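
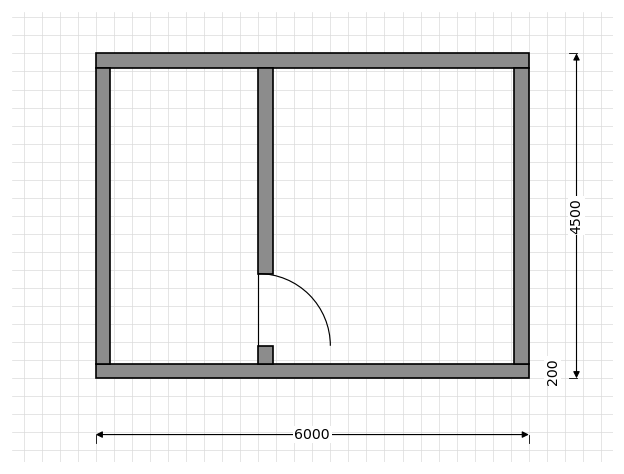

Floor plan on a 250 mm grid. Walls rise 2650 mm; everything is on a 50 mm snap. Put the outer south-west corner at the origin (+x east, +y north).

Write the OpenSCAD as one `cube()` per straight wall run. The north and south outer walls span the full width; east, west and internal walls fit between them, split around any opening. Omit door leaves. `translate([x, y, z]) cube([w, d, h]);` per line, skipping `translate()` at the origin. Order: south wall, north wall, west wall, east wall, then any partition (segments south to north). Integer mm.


cube([6000, 200, 2650]);
translate([0, 4300, 0]) cube([6000, 200, 2650]);
translate([0, 200, 0]) cube([200, 4100, 2650]);
translate([5800, 200, 0]) cube([200, 4100, 2650]);
translate([2250, 200, 0]) cube([200, 250, 2650]);
translate([2250, 1450, 0]) cube([200, 2850, 2650]);


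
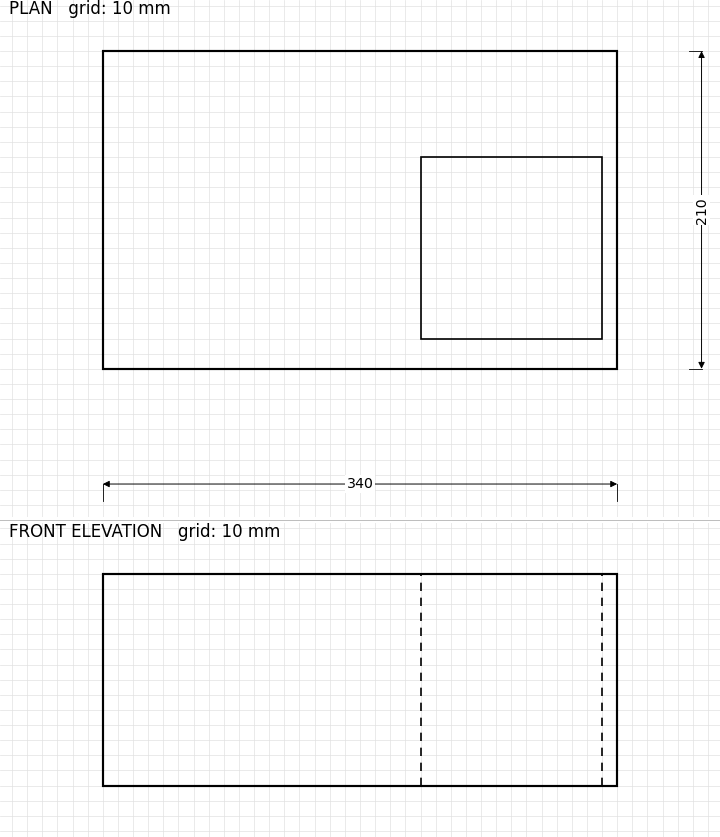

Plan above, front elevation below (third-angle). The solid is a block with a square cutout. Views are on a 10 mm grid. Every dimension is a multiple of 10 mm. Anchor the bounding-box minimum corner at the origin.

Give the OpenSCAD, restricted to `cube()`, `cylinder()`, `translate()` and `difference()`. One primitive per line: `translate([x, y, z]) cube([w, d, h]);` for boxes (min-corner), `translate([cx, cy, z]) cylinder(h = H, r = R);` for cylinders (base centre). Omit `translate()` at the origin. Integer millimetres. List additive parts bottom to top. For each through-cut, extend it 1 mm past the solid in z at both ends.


difference() {
  cube([340, 210, 140]);
  translate([210, 20, -1]) cube([120, 120, 142]);
}


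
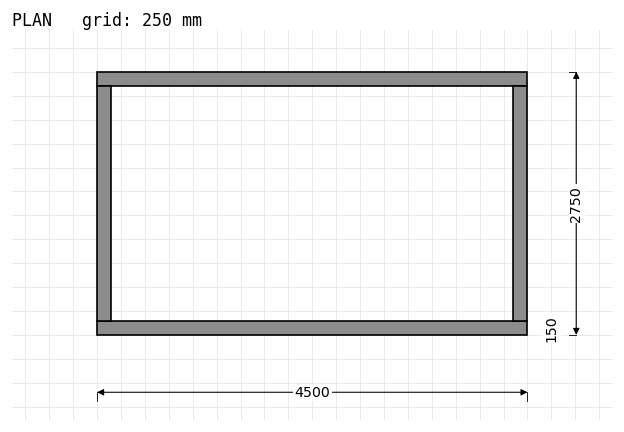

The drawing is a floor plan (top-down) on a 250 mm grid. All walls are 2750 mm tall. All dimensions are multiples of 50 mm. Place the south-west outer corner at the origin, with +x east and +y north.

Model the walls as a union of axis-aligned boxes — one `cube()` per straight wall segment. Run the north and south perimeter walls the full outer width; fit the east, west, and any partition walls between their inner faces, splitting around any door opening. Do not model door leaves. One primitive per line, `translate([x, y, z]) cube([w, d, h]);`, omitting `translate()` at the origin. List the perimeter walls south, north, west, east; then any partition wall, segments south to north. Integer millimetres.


cube([4500, 150, 2750]);
translate([0, 2600, 0]) cube([4500, 150, 2750]);
translate([0, 150, 0]) cube([150, 2450, 2750]);
translate([4350, 150, 0]) cube([150, 2450, 2750]);


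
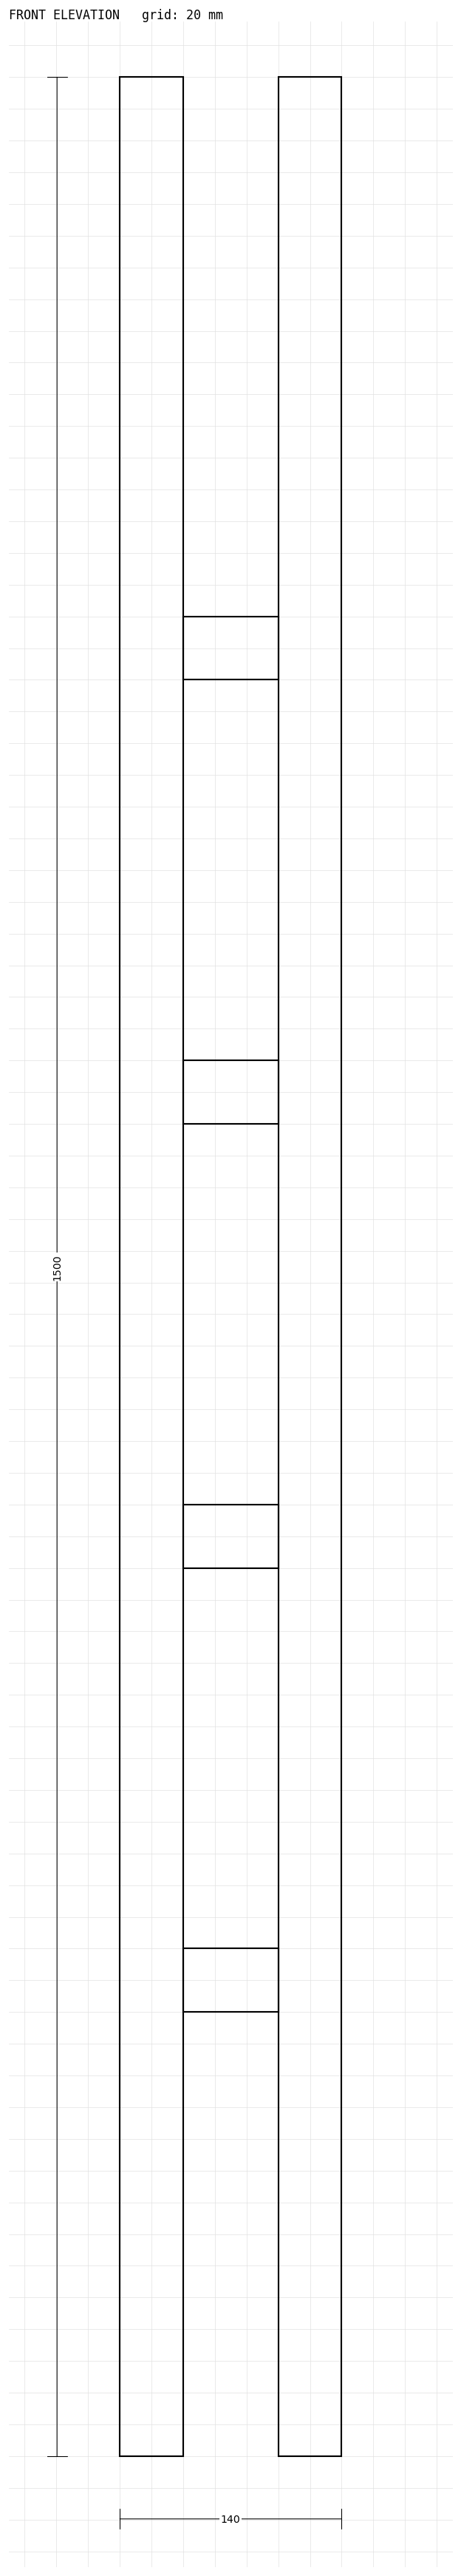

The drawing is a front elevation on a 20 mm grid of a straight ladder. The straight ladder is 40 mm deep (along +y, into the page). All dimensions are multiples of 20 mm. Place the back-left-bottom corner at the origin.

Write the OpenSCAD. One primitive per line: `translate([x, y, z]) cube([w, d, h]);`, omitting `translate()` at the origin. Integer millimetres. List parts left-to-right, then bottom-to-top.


cube([40, 40, 1500]);
translate([40, 0, 280]) cube([60, 40, 40]);
translate([40, 0, 560]) cube([60, 40, 40]);
translate([40, 0, 840]) cube([60, 40, 40]);
translate([40, 0, 1120]) cube([60, 40, 40]);
translate([100, 0, 0]) cube([40, 40, 1500]);


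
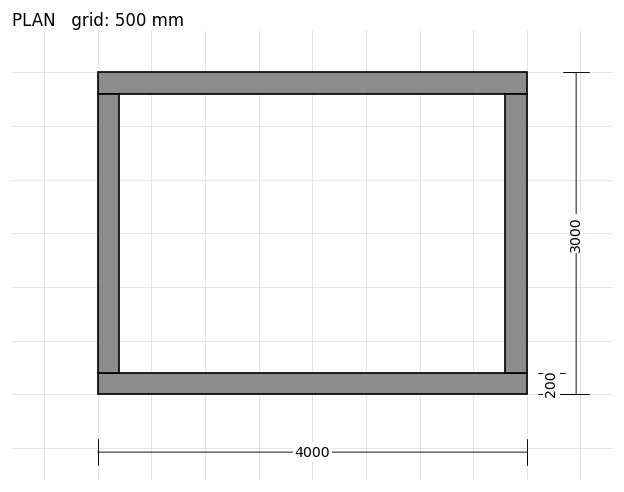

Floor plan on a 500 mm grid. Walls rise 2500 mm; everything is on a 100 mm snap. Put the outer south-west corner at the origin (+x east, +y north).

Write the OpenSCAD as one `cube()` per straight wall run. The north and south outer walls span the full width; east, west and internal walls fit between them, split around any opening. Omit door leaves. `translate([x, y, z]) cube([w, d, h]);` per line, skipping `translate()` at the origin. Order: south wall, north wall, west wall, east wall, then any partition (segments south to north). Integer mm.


cube([4000, 200, 2500]);
translate([0, 2800, 0]) cube([4000, 200, 2500]);
translate([0, 200, 0]) cube([200, 2600, 2500]);
translate([3800, 200, 0]) cube([200, 2600, 2500]);


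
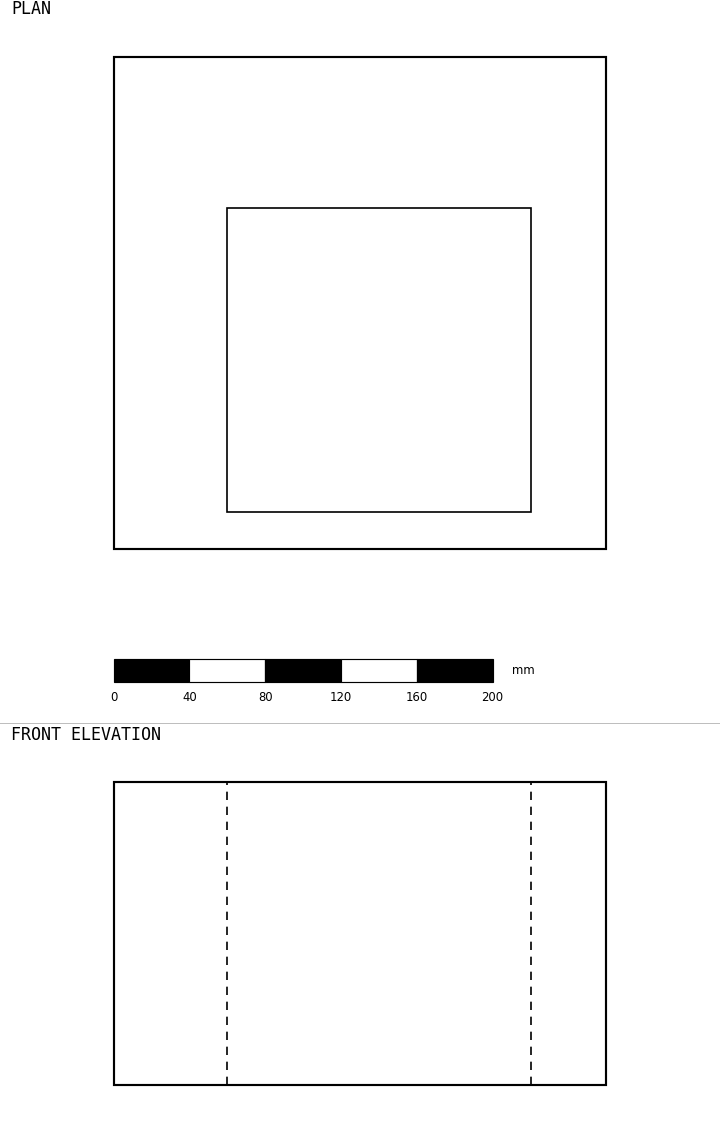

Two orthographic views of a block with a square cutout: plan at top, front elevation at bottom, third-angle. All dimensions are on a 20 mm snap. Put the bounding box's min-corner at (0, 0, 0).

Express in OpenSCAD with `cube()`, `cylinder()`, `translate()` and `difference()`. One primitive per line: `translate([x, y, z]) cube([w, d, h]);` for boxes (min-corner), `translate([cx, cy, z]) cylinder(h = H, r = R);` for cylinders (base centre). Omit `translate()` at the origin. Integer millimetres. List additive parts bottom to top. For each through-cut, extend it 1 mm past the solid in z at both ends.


difference() {
  cube([260, 260, 160]);
  translate([60, 20, -1]) cube([160, 160, 162]);
}


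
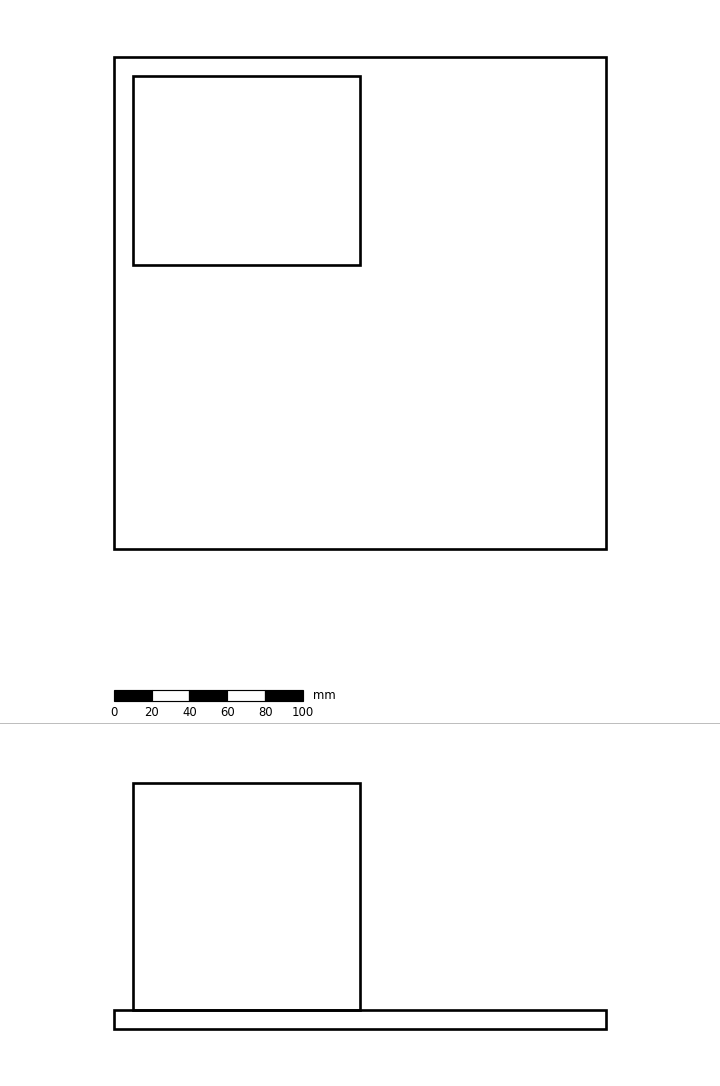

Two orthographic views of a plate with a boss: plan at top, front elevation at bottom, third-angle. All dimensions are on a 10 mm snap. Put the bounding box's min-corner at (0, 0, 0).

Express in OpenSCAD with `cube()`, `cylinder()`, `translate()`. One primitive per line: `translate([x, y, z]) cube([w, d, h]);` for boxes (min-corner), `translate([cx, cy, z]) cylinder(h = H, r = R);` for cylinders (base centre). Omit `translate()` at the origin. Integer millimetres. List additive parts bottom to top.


cube([260, 260, 10]);
translate([10, 150, 10]) cube([120, 100, 120]);


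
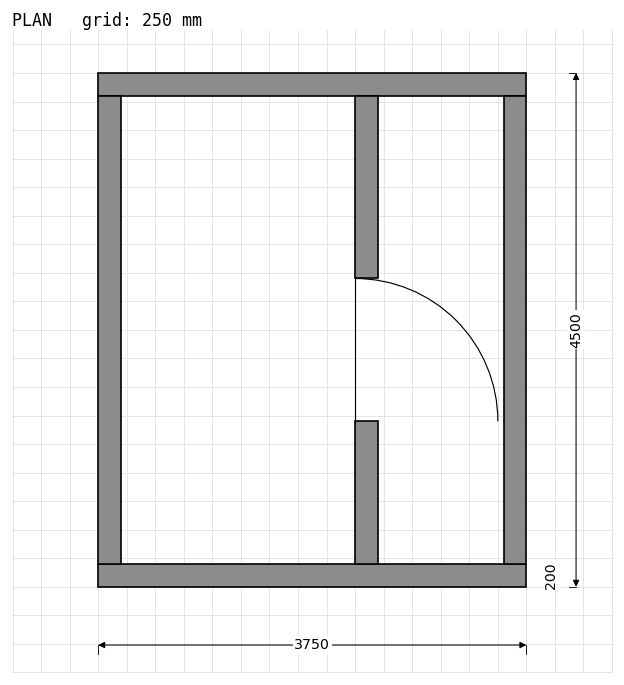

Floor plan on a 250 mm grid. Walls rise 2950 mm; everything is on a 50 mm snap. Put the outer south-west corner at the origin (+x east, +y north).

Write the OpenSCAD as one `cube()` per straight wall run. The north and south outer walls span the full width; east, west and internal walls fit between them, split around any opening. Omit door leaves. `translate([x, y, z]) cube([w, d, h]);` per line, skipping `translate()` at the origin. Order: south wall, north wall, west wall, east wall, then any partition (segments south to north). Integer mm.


cube([3750, 200, 2950]);
translate([0, 4300, 0]) cube([3750, 200, 2950]);
translate([0, 200, 0]) cube([200, 4100, 2950]);
translate([3550, 200, 0]) cube([200, 4100, 2950]);
translate([2250, 200, 0]) cube([200, 1250, 2950]);
translate([2250, 2700, 0]) cube([200, 1600, 2950]);


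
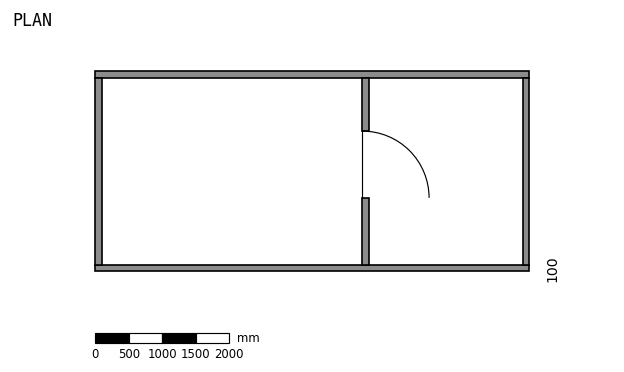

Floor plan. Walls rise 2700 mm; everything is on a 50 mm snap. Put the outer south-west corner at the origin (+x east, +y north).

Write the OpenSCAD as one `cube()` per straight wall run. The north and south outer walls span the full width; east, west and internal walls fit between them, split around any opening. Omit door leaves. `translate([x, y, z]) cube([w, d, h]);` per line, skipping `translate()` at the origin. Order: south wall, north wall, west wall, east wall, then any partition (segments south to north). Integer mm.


cube([6500, 100, 2700]);
translate([0, 2900, 0]) cube([6500, 100, 2700]);
translate([0, 100, 0]) cube([100, 2800, 2700]);
translate([6400, 100, 0]) cube([100, 2800, 2700]);
translate([4000, 100, 0]) cube([100, 1000, 2700]);
translate([4000, 2100, 0]) cube([100, 800, 2700]);


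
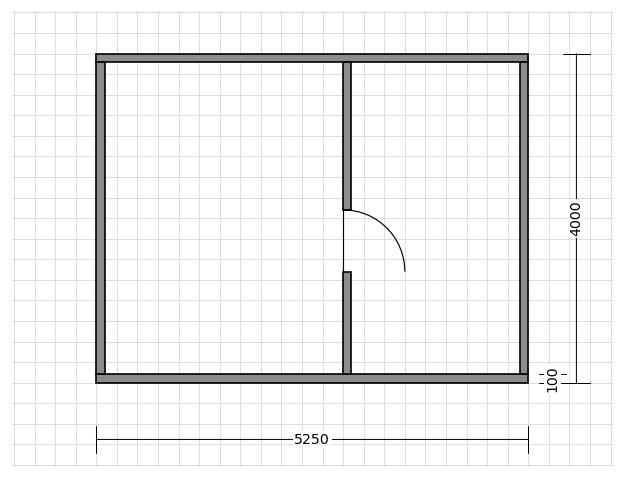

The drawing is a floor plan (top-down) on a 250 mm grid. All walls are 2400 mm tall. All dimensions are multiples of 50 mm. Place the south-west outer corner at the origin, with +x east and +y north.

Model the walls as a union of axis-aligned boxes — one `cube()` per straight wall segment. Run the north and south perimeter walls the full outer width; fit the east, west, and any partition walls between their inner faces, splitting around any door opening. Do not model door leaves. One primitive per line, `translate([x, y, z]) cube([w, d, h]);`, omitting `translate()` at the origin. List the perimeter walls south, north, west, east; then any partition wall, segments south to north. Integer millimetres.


cube([5250, 100, 2400]);
translate([0, 3900, 0]) cube([5250, 100, 2400]);
translate([0, 100, 0]) cube([100, 3800, 2400]);
translate([5150, 100, 0]) cube([100, 3800, 2400]);
translate([3000, 100, 0]) cube([100, 1250, 2400]);
translate([3000, 2100, 0]) cube([100, 1800, 2400]);


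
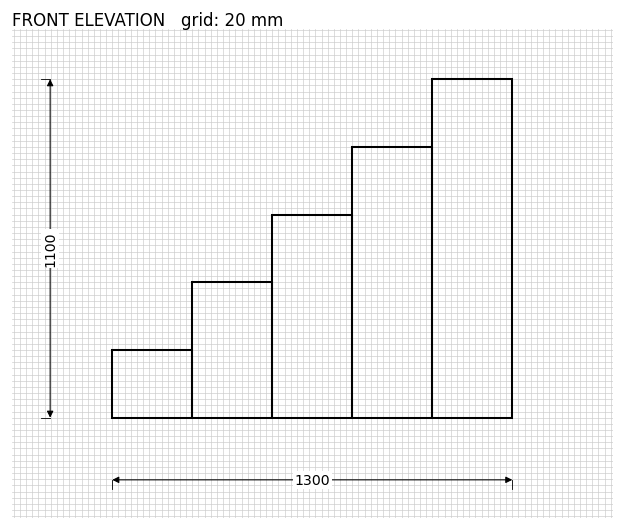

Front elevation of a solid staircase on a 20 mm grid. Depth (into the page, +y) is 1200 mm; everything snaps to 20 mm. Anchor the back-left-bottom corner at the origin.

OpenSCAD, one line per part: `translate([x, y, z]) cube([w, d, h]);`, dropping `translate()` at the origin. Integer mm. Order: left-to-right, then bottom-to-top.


cube([260, 1200, 220]);
translate([260, 0, 0]) cube([260, 1200, 440]);
translate([520, 0, 0]) cube([260, 1200, 660]);
translate([780, 0, 0]) cube([260, 1200, 880]);
translate([1040, 0, 0]) cube([260, 1200, 1100]);


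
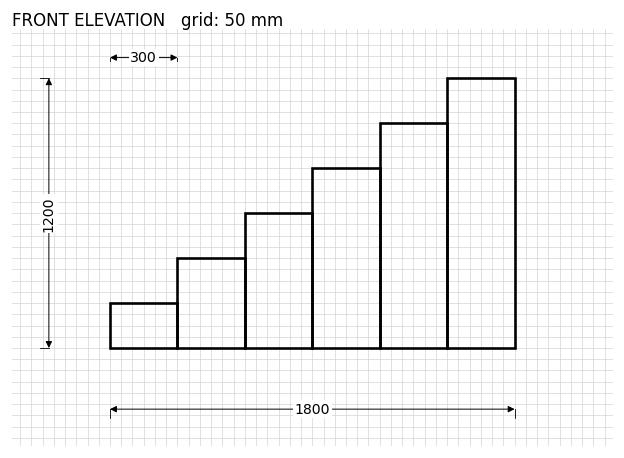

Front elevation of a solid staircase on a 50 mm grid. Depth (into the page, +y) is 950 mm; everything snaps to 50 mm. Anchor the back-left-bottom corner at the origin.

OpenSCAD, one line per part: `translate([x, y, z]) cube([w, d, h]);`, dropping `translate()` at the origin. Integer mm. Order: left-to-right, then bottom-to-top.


cube([300, 950, 200]);
translate([300, 0, 0]) cube([300, 950, 400]);
translate([600, 0, 0]) cube([300, 950, 600]);
translate([900, 0, 0]) cube([300, 950, 800]);
translate([1200, 0, 0]) cube([300, 950, 1000]);
translate([1500, 0, 0]) cube([300, 950, 1200]);


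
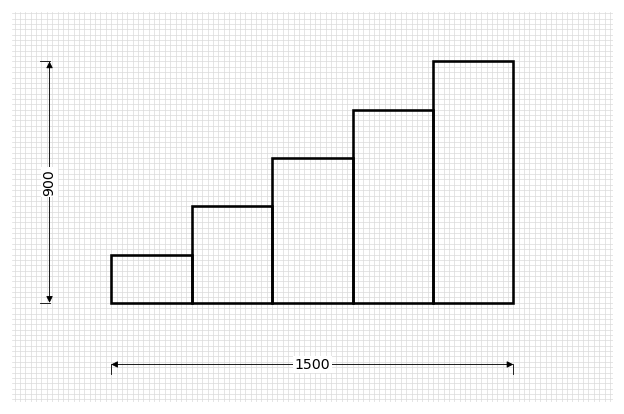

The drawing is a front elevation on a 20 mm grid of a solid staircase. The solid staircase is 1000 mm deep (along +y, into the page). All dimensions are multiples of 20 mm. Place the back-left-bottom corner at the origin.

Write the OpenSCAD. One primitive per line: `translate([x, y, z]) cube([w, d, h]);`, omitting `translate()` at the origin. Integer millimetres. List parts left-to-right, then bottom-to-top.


cube([300, 1000, 180]);
translate([300, 0, 0]) cube([300, 1000, 360]);
translate([600, 0, 0]) cube([300, 1000, 540]);
translate([900, 0, 0]) cube([300, 1000, 720]);
translate([1200, 0, 0]) cube([300, 1000, 900]);


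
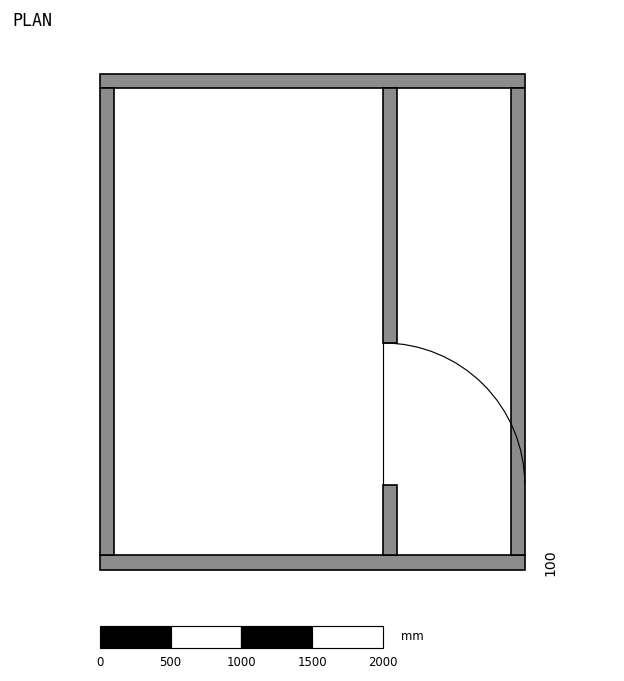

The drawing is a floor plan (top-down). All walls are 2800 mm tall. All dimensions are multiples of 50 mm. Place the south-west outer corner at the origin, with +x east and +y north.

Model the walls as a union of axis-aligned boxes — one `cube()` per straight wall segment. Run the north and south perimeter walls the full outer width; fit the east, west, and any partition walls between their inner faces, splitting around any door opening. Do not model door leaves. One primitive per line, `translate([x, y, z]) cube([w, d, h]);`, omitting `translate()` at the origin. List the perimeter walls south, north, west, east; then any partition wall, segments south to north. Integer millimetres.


cube([3000, 100, 2800]);
translate([0, 3400, 0]) cube([3000, 100, 2800]);
translate([0, 100, 0]) cube([100, 3300, 2800]);
translate([2900, 100, 0]) cube([100, 3300, 2800]);
translate([2000, 100, 0]) cube([100, 500, 2800]);
translate([2000, 1600, 0]) cube([100, 1800, 2800]);


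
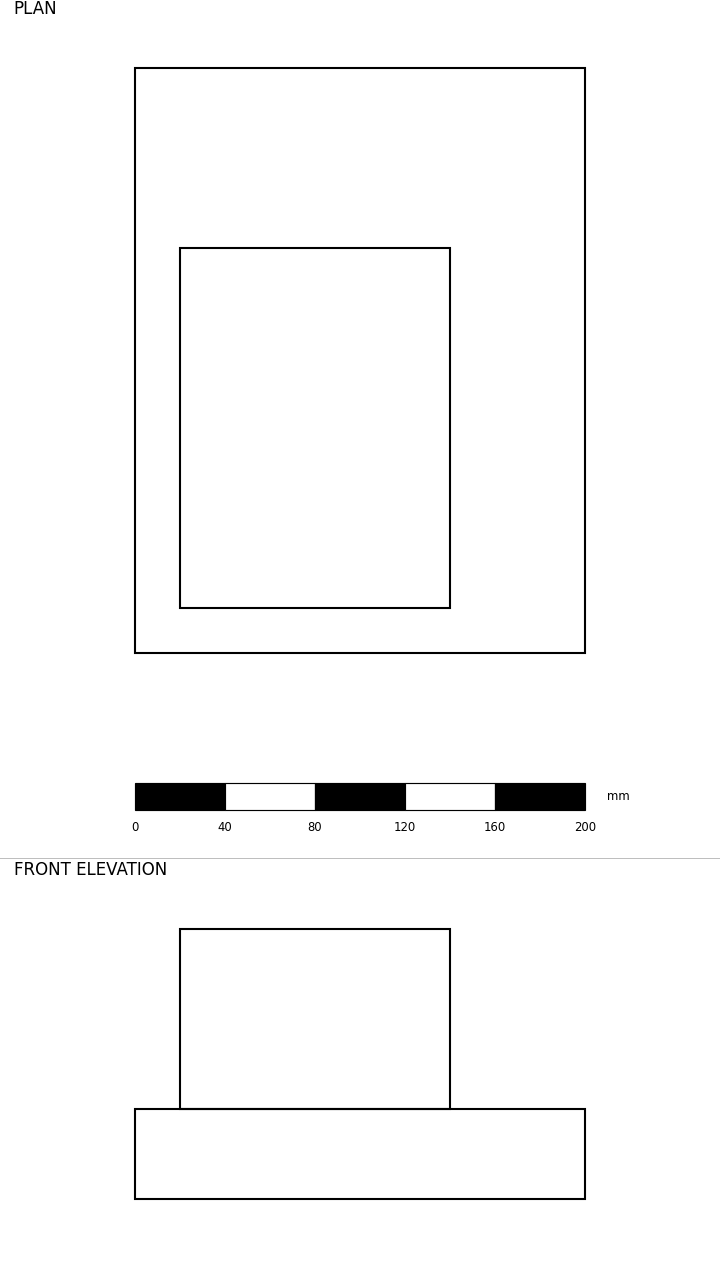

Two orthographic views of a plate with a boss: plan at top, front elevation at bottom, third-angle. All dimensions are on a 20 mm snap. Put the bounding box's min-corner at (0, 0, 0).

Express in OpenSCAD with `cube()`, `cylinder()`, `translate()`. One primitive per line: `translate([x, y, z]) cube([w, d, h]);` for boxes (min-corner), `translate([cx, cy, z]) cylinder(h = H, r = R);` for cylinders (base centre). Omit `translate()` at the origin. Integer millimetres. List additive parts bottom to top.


cube([200, 260, 40]);
translate([20, 20, 40]) cube([120, 160, 80]);


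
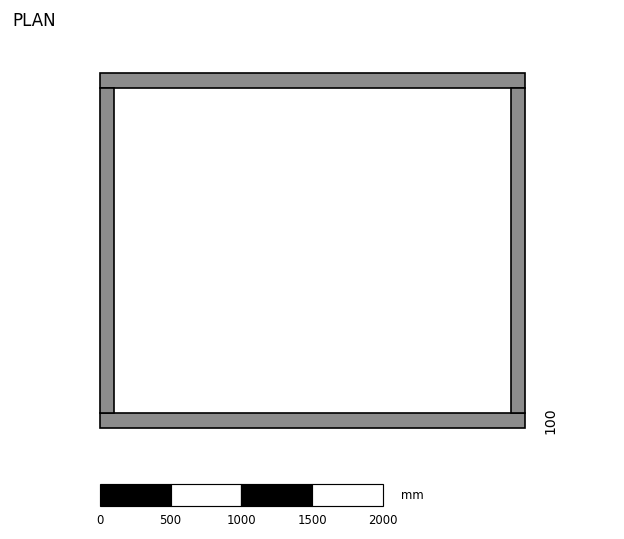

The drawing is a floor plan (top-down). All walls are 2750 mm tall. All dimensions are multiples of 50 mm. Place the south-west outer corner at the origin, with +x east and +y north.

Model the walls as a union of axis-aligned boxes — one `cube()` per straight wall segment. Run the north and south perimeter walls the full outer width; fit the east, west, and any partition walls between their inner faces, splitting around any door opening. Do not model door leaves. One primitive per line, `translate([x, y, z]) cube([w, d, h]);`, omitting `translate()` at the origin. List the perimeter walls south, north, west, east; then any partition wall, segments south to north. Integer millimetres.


cube([3000, 100, 2750]);
translate([0, 2400, 0]) cube([3000, 100, 2750]);
translate([0, 100, 0]) cube([100, 2300, 2750]);
translate([2900, 100, 0]) cube([100, 2300, 2750]);


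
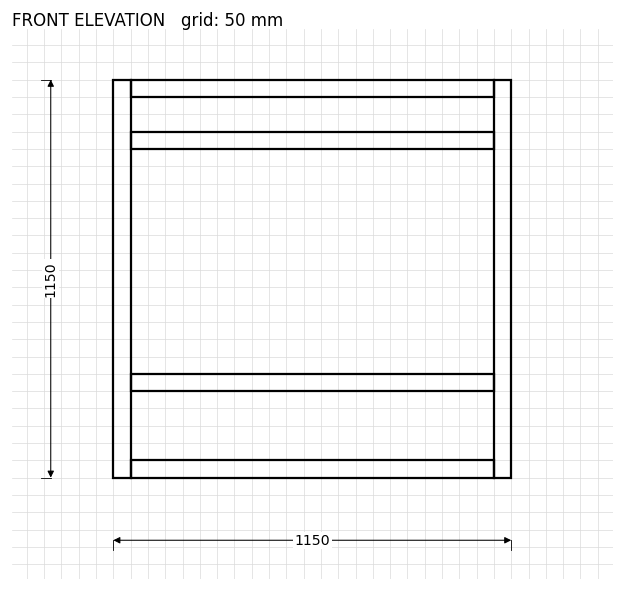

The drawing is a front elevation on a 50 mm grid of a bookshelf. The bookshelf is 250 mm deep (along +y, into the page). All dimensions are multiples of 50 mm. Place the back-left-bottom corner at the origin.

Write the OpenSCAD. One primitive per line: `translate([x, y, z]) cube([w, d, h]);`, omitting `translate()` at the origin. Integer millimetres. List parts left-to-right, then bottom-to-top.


cube([50, 250, 1150]);
translate([50, 0, 0]) cube([1050, 250, 50]);
translate([50, 0, 250]) cube([1050, 250, 50]);
translate([50, 0, 950]) cube([1050, 250, 50]);
translate([50, 0, 1100]) cube([1050, 250, 50]);
translate([1100, 0, 0]) cube([50, 250, 1150]);


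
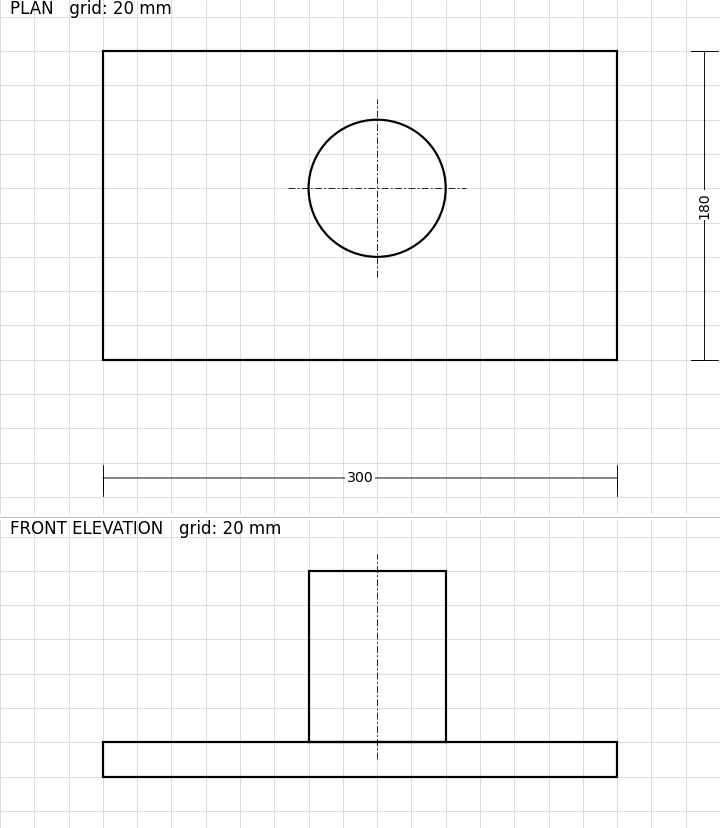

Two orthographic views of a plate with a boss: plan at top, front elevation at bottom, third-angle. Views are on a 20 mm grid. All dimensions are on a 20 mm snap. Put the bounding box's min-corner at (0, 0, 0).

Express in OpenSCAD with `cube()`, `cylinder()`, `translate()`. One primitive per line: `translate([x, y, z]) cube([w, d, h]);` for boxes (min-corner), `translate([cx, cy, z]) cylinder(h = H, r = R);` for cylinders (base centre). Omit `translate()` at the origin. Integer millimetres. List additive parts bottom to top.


cube([300, 180, 20]);
translate([160, 100, 20]) cylinder(h = 100, r = 40);


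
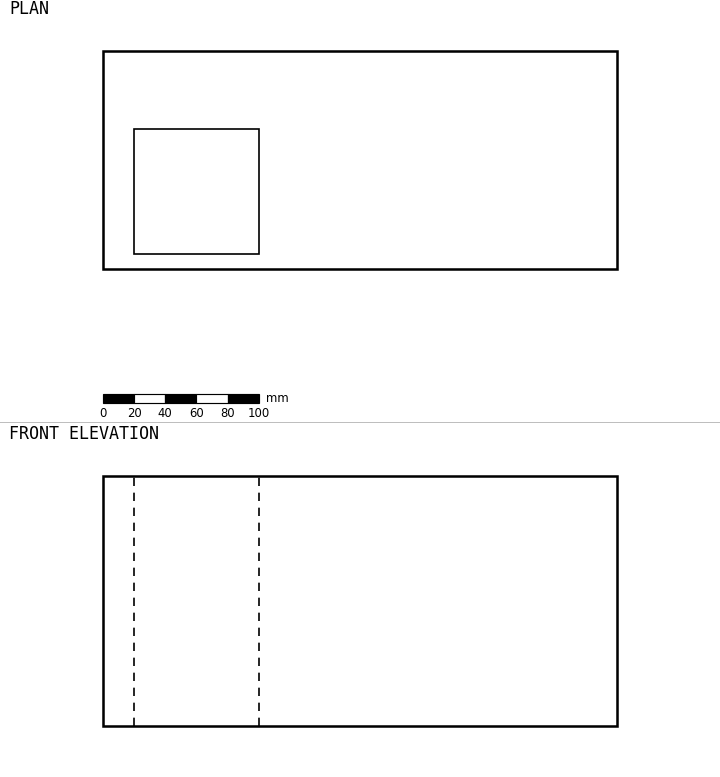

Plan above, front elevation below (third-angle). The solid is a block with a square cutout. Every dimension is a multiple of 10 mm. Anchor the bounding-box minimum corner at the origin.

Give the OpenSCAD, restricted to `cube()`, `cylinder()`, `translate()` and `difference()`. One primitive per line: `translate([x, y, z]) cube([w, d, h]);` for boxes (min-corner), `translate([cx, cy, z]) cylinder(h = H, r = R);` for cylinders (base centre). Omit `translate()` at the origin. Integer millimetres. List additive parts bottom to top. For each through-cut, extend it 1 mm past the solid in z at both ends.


difference() {
  cube([330, 140, 160]);
  translate([20, 10, -1]) cube([80, 80, 162]);
}


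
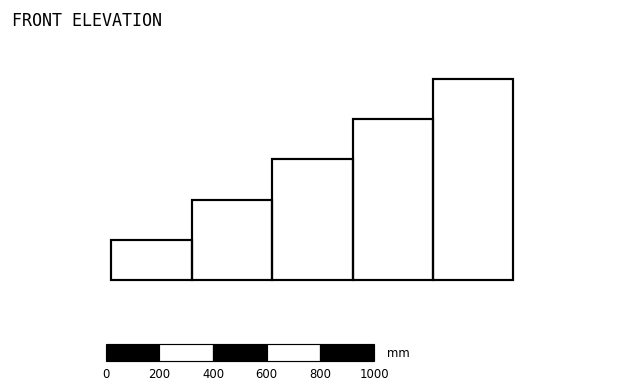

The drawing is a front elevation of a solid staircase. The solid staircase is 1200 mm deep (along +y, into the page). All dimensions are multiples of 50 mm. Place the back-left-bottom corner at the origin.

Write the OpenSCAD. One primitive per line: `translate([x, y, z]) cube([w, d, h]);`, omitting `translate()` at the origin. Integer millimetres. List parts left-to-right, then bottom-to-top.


cube([300, 1200, 150]);
translate([300, 0, 0]) cube([300, 1200, 300]);
translate([600, 0, 0]) cube([300, 1200, 450]);
translate([900, 0, 0]) cube([300, 1200, 600]);
translate([1200, 0, 0]) cube([300, 1200, 750]);


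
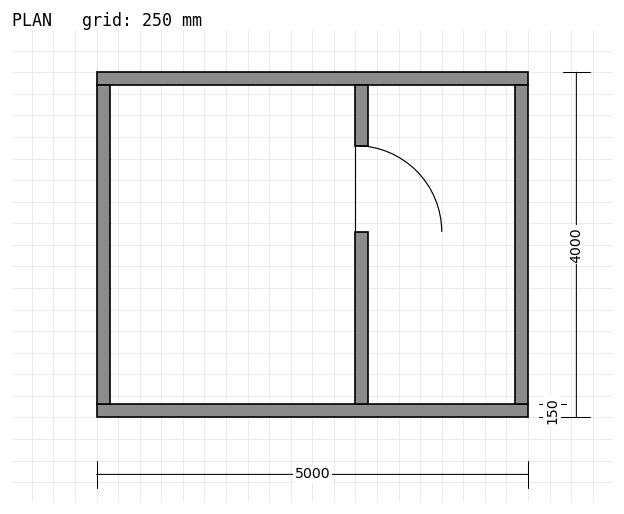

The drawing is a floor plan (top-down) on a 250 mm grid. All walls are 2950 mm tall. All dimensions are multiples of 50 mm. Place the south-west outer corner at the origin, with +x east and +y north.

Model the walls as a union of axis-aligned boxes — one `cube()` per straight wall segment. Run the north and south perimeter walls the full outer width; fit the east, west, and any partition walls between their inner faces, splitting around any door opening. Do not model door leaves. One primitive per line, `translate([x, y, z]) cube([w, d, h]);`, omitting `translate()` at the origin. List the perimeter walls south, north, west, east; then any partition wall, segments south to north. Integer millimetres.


cube([5000, 150, 2950]);
translate([0, 3850, 0]) cube([5000, 150, 2950]);
translate([0, 150, 0]) cube([150, 3700, 2950]);
translate([4850, 150, 0]) cube([150, 3700, 2950]);
translate([3000, 150, 0]) cube([150, 2000, 2950]);
translate([3000, 3150, 0]) cube([150, 700, 2950]);


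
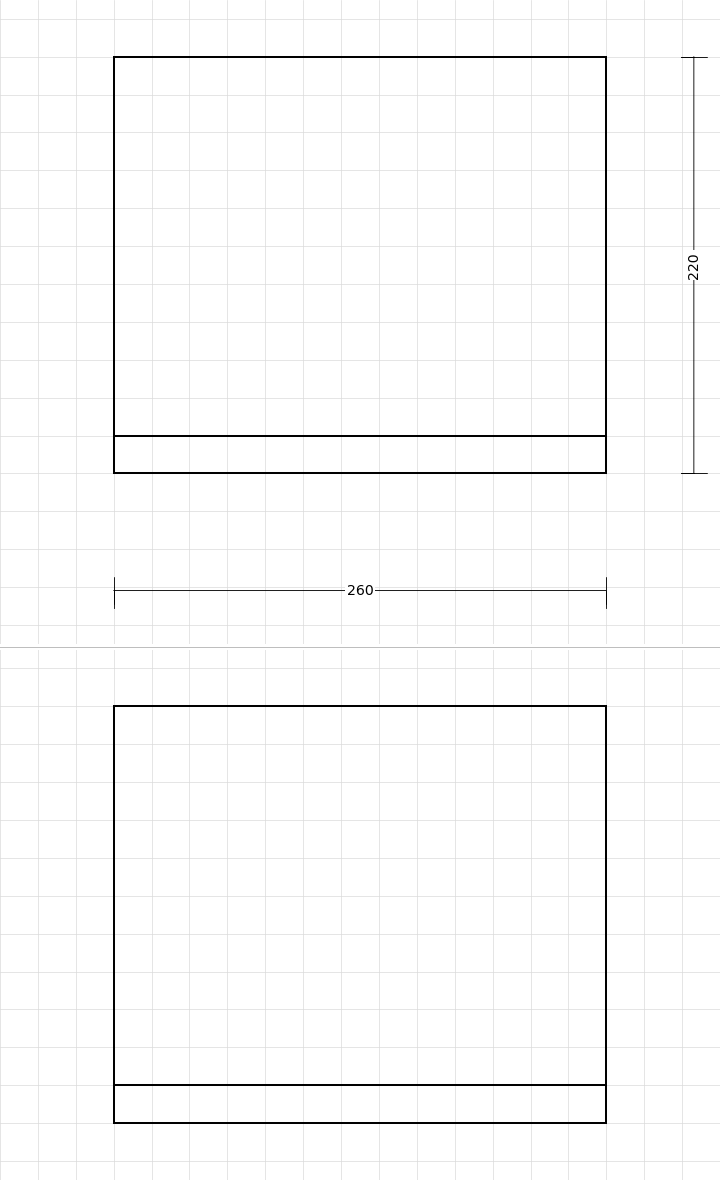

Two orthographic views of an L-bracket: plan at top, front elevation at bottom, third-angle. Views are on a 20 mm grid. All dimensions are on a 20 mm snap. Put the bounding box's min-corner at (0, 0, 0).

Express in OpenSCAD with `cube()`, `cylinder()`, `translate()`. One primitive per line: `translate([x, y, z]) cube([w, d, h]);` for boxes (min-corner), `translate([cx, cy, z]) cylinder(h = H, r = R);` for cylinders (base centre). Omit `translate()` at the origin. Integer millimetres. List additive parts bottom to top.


cube([260, 220, 20]);
translate([0, 0, 20]) cube([260, 20, 200]);


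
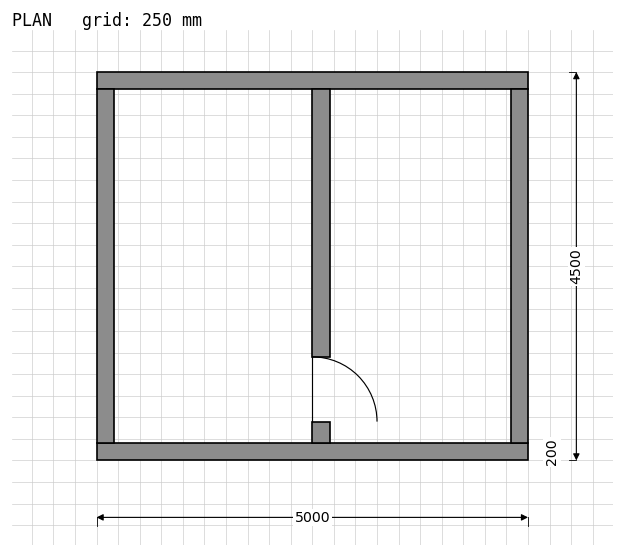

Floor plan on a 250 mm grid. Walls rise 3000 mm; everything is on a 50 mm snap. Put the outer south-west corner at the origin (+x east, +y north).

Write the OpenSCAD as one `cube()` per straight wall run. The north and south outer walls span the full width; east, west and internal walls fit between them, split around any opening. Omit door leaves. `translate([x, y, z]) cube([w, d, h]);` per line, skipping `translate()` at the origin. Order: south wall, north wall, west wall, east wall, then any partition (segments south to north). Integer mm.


cube([5000, 200, 3000]);
translate([0, 4300, 0]) cube([5000, 200, 3000]);
translate([0, 200, 0]) cube([200, 4100, 3000]);
translate([4800, 200, 0]) cube([200, 4100, 3000]);
translate([2500, 200, 0]) cube([200, 250, 3000]);
translate([2500, 1200, 0]) cube([200, 3100, 3000]);


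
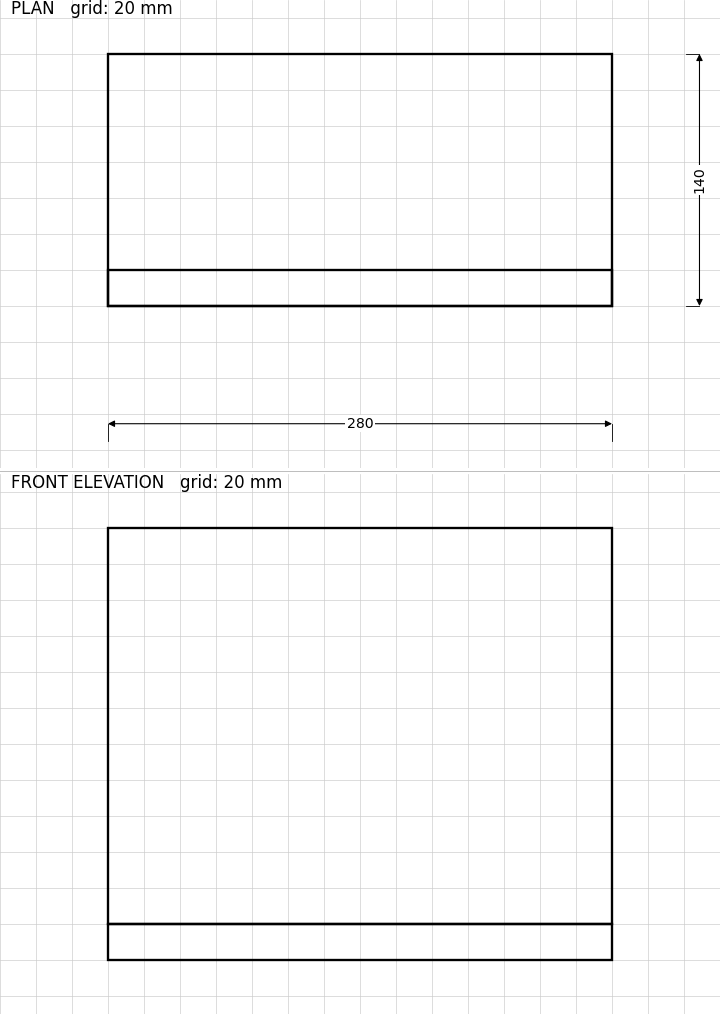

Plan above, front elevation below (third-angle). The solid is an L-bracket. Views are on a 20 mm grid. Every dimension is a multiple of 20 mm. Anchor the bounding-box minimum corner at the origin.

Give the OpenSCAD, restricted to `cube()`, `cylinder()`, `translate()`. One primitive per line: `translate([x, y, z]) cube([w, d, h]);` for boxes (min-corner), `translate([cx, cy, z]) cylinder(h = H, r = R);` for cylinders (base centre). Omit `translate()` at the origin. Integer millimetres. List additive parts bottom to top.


cube([280, 140, 20]);
translate([0, 0, 20]) cube([280, 20, 220]);


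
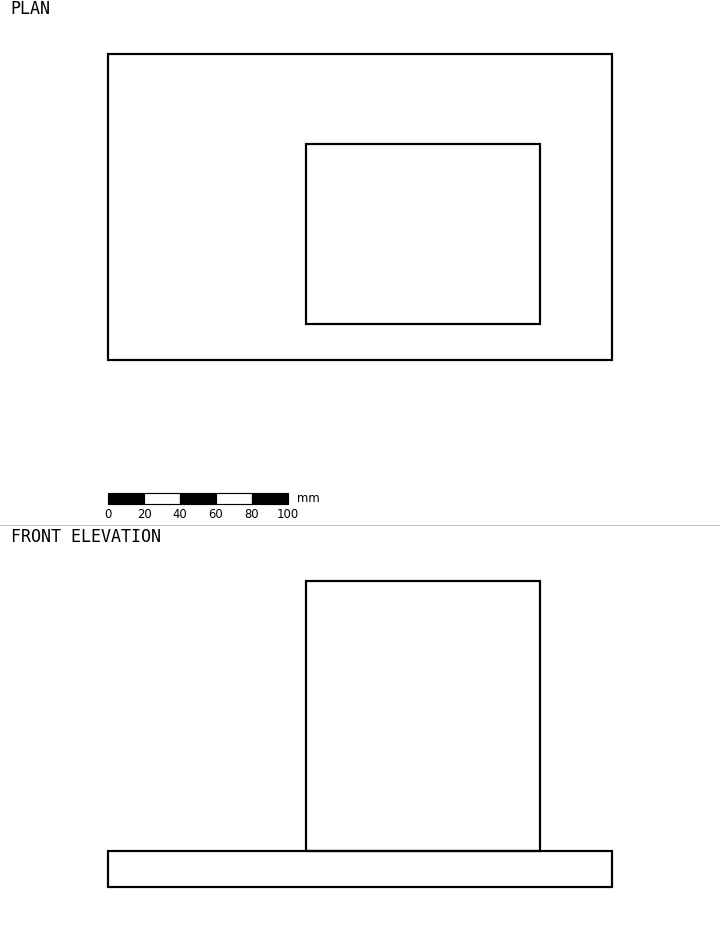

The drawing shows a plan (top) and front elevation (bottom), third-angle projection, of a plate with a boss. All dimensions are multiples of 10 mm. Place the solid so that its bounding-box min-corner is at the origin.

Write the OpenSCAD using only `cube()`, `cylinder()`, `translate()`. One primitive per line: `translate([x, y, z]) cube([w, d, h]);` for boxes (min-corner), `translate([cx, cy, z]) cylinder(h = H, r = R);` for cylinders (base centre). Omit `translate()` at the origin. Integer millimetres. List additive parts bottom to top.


cube([280, 170, 20]);
translate([110, 20, 20]) cube([130, 100, 150]);


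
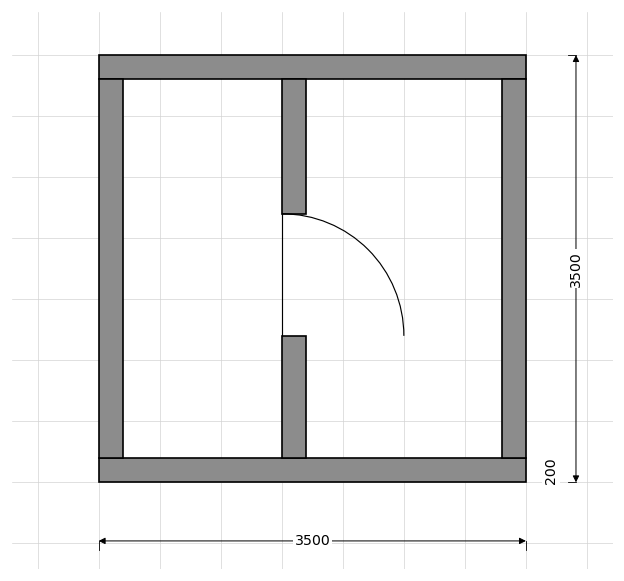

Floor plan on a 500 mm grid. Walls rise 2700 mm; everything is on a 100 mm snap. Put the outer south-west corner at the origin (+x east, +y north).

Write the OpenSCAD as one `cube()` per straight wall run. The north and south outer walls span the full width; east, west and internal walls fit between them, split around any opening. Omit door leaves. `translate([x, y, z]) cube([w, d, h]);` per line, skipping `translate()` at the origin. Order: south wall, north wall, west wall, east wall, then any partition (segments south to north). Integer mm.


cube([3500, 200, 2700]);
translate([0, 3300, 0]) cube([3500, 200, 2700]);
translate([0, 200, 0]) cube([200, 3100, 2700]);
translate([3300, 200, 0]) cube([200, 3100, 2700]);
translate([1500, 200, 0]) cube([200, 1000, 2700]);
translate([1500, 2200, 0]) cube([200, 1100, 2700]);


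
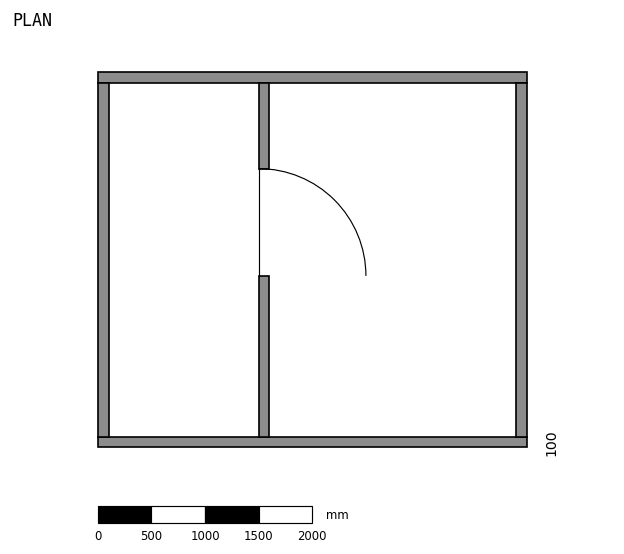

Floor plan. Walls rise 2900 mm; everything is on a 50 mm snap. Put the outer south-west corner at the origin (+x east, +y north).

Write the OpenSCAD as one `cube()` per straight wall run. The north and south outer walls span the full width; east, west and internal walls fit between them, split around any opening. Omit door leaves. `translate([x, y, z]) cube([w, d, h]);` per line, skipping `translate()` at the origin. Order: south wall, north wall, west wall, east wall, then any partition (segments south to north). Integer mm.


cube([4000, 100, 2900]);
translate([0, 3400, 0]) cube([4000, 100, 2900]);
translate([0, 100, 0]) cube([100, 3300, 2900]);
translate([3900, 100, 0]) cube([100, 3300, 2900]);
translate([1500, 100, 0]) cube([100, 1500, 2900]);
translate([1500, 2600, 0]) cube([100, 800, 2900]);


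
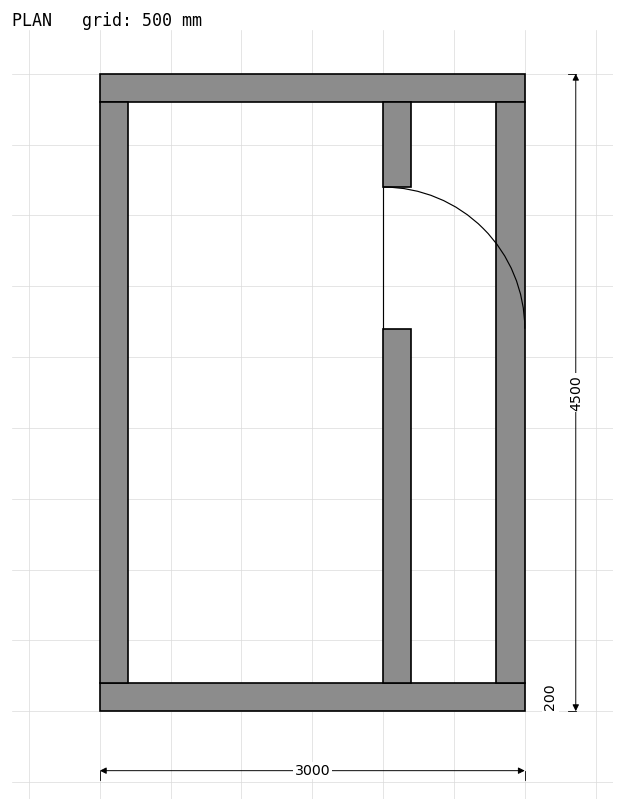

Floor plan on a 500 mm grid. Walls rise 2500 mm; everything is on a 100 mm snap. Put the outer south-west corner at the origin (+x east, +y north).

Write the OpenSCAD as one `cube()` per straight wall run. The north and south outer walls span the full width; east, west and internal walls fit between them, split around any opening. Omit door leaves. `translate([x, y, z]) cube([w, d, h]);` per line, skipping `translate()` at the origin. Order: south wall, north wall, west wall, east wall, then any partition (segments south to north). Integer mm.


cube([3000, 200, 2500]);
translate([0, 4300, 0]) cube([3000, 200, 2500]);
translate([0, 200, 0]) cube([200, 4100, 2500]);
translate([2800, 200, 0]) cube([200, 4100, 2500]);
translate([2000, 200, 0]) cube([200, 2500, 2500]);
translate([2000, 3700, 0]) cube([200, 600, 2500]);


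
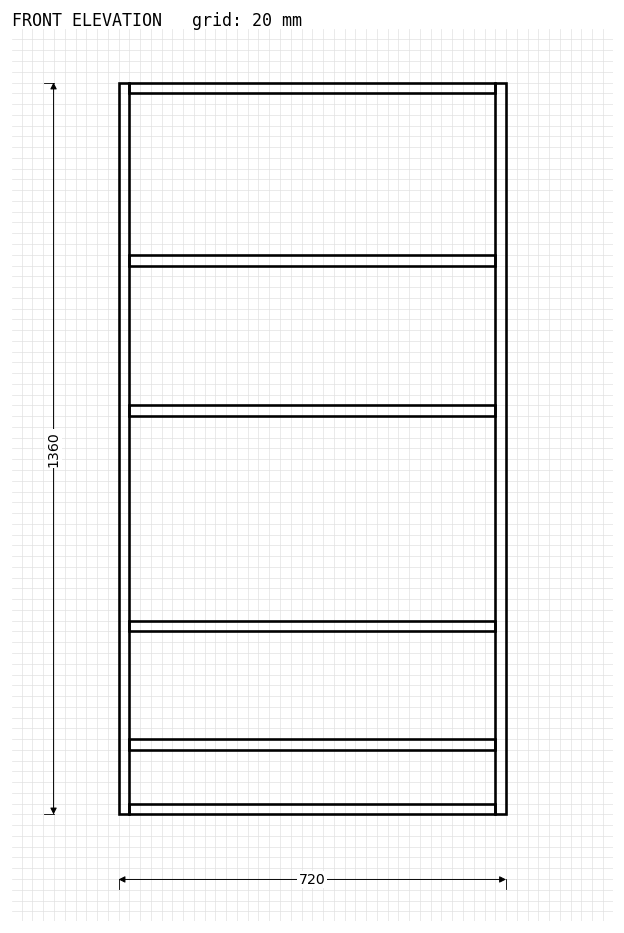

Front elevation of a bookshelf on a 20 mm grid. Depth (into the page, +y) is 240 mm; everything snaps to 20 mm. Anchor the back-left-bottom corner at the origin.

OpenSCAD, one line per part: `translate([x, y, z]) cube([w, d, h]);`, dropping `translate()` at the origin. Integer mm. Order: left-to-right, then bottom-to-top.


cube([20, 240, 1360]);
translate([20, 0, 0]) cube([680, 240, 20]);
translate([20, 0, 120]) cube([680, 240, 20]);
translate([20, 0, 340]) cube([680, 240, 20]);
translate([20, 0, 740]) cube([680, 240, 20]);
translate([20, 0, 1020]) cube([680, 240, 20]);
translate([20, 0, 1340]) cube([680, 240, 20]);
translate([700, 0, 0]) cube([20, 240, 1360]);


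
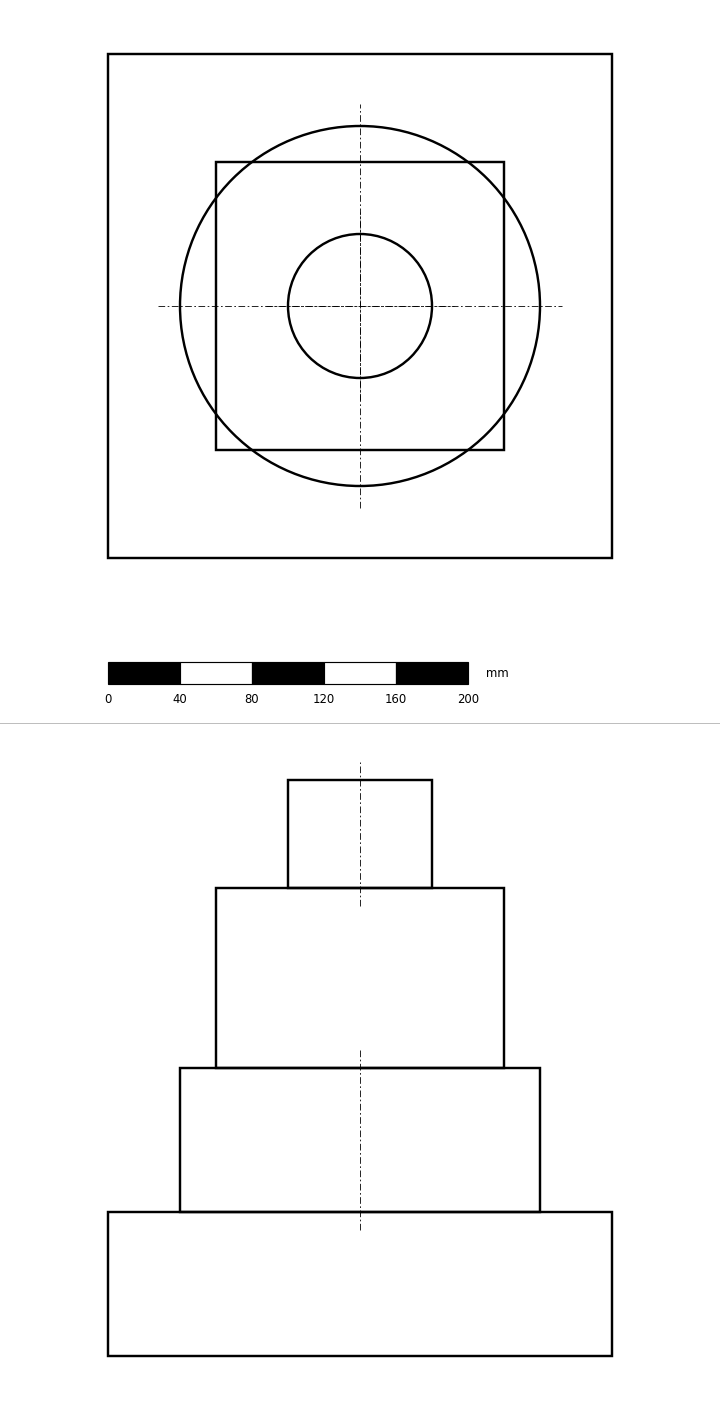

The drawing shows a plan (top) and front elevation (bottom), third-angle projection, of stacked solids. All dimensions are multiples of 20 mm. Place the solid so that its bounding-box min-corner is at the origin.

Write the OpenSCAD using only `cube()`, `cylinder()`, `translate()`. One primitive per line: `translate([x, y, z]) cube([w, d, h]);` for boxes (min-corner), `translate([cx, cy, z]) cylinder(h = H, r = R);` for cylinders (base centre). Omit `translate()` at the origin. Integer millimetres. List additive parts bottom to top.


cube([280, 280, 80]);
translate([140, 140, 80]) cylinder(h = 80, r = 100);
translate([60, 60, 160]) cube([160, 160, 100]);
translate([140, 140, 260]) cylinder(h = 60, r = 40);


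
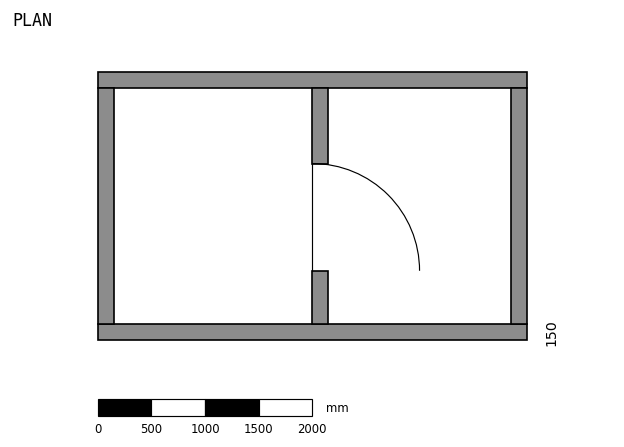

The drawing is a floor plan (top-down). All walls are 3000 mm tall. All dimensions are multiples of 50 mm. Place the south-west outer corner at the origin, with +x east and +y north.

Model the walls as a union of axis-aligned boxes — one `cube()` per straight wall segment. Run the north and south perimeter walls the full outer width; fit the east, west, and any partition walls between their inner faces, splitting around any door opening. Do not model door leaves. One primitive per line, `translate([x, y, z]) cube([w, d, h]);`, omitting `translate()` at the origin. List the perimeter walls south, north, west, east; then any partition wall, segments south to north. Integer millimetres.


cube([4000, 150, 3000]);
translate([0, 2350, 0]) cube([4000, 150, 3000]);
translate([0, 150, 0]) cube([150, 2200, 3000]);
translate([3850, 150, 0]) cube([150, 2200, 3000]);
translate([2000, 150, 0]) cube([150, 500, 3000]);
translate([2000, 1650, 0]) cube([150, 700, 3000]);


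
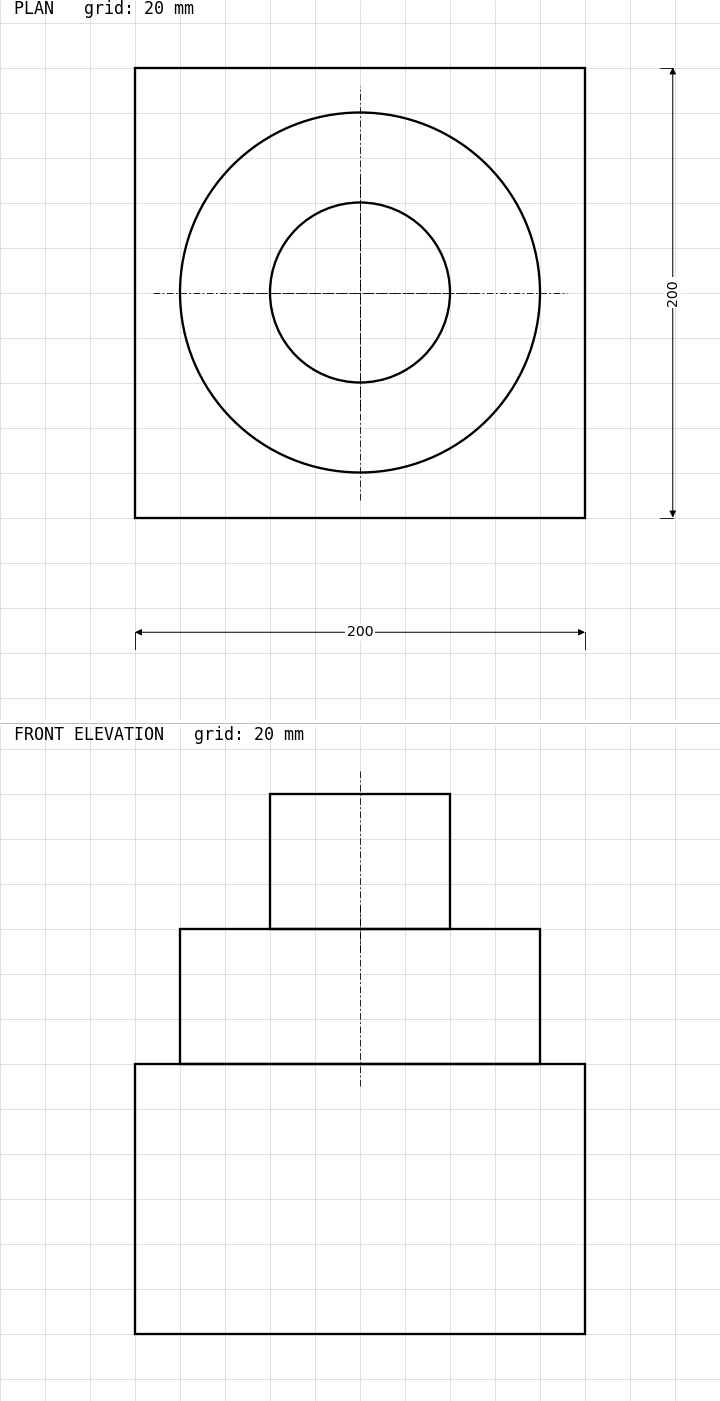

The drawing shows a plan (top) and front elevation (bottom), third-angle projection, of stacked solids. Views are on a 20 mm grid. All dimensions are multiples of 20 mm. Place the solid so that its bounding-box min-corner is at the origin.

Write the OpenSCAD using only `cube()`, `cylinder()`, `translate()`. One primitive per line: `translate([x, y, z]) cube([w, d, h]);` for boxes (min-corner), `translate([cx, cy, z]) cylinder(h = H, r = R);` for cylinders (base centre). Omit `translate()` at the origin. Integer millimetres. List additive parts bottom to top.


cube([200, 200, 120]);
translate([100, 100, 120]) cylinder(h = 60, r = 80);
translate([100, 100, 180]) cylinder(h = 60, r = 40);


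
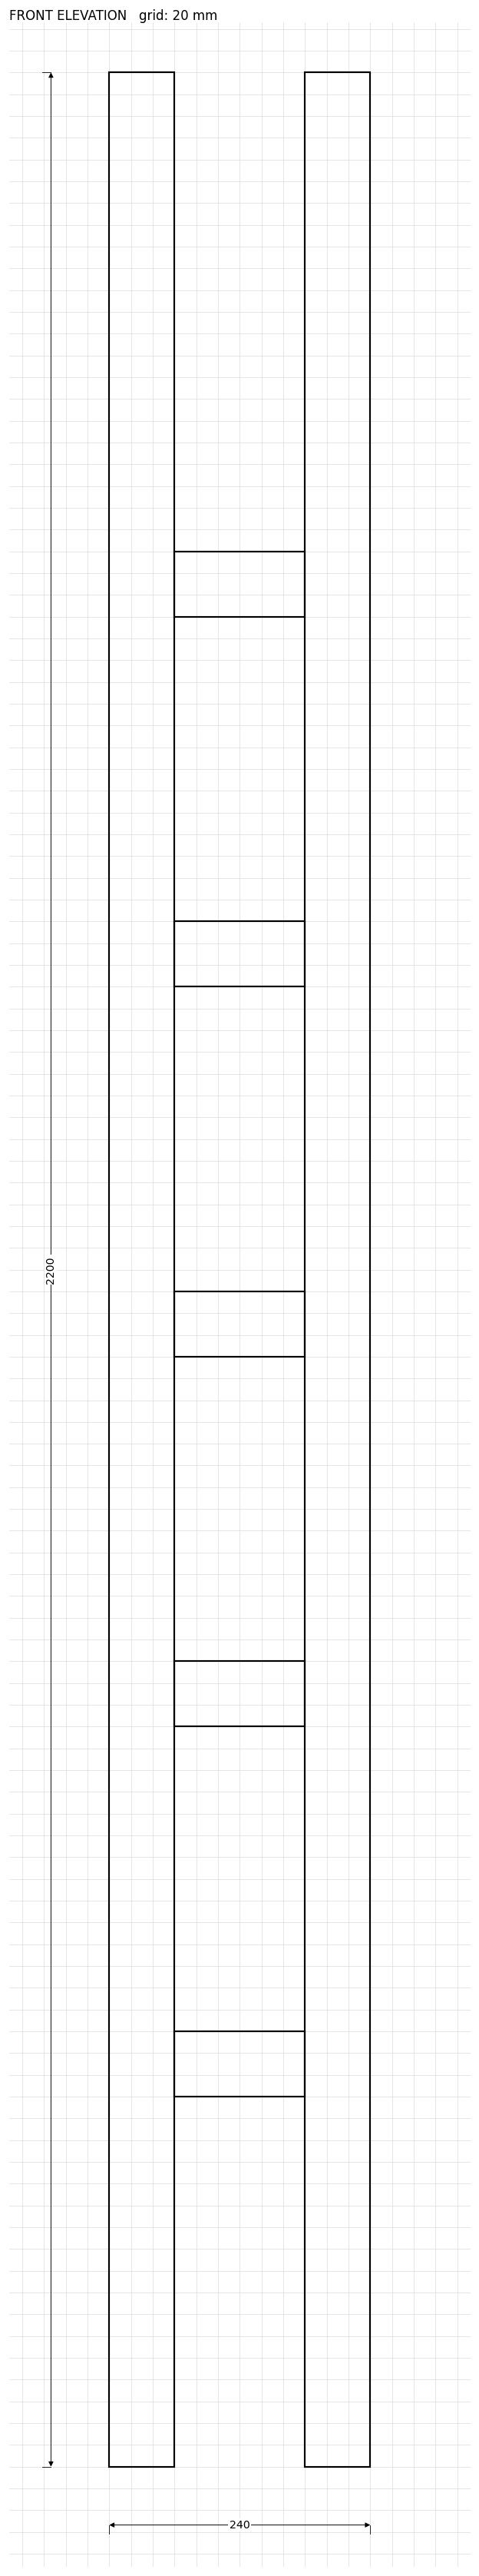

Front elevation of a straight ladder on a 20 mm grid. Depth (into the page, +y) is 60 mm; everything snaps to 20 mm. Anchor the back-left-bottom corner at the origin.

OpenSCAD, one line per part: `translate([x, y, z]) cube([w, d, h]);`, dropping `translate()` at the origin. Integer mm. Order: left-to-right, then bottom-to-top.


cube([60, 60, 2200]);
translate([60, 0, 340]) cube([120, 60, 60]);
translate([60, 0, 680]) cube([120, 60, 60]);
translate([60, 0, 1020]) cube([120, 60, 60]);
translate([60, 0, 1360]) cube([120, 60, 60]);
translate([60, 0, 1700]) cube([120, 60, 60]);
translate([180, 0, 0]) cube([60, 60, 2200]);


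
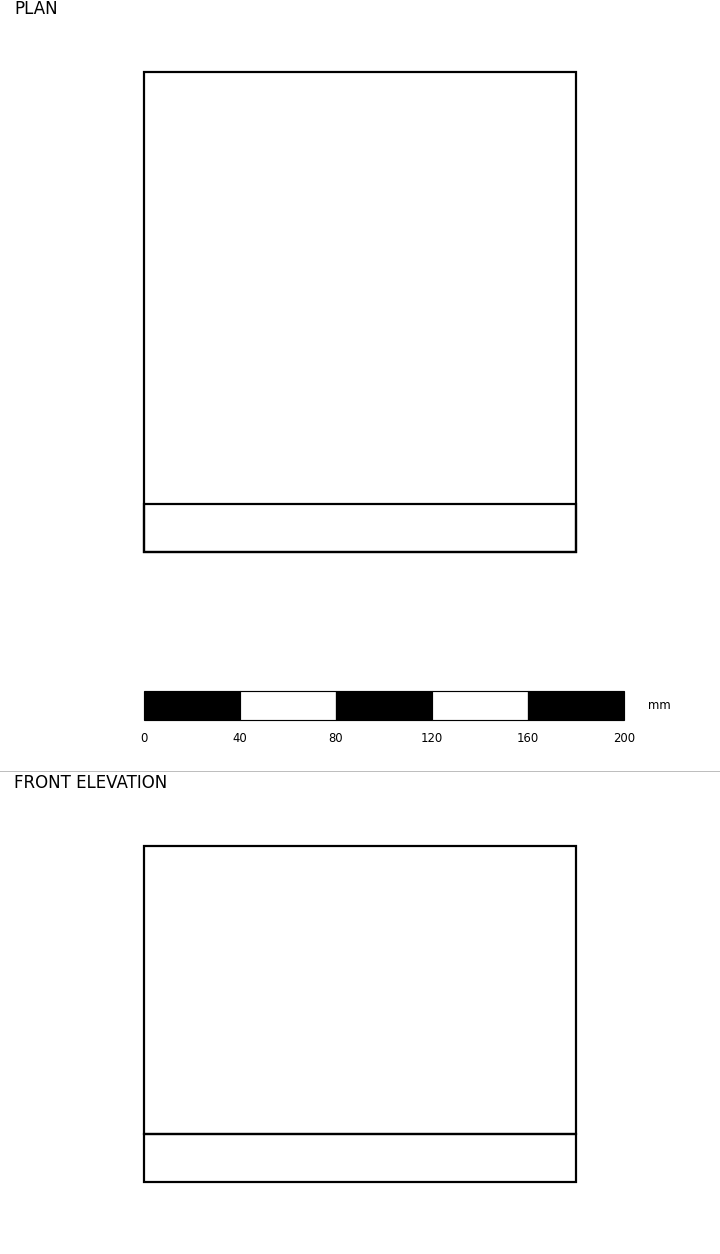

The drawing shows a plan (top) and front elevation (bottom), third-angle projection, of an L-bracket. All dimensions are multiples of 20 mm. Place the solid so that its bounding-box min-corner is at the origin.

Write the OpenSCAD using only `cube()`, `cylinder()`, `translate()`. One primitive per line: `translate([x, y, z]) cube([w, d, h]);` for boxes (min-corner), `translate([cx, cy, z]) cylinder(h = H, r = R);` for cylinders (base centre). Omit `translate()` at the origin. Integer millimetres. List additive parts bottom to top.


cube([180, 200, 20]);
translate([0, 0, 20]) cube([180, 20, 120]);


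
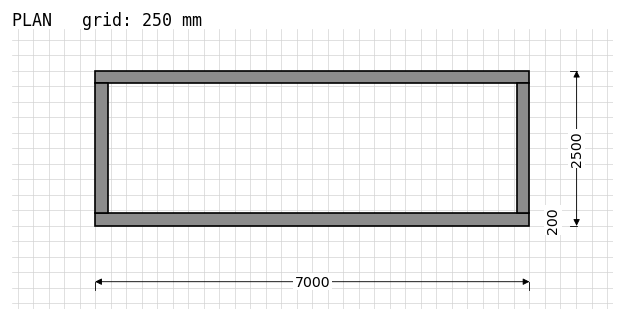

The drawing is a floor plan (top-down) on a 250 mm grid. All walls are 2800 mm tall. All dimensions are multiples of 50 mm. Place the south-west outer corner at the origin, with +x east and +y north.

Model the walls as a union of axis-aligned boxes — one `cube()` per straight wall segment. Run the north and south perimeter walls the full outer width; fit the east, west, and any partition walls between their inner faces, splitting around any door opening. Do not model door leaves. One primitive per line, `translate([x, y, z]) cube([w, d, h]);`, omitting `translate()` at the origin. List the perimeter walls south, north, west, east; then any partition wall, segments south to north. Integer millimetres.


cube([7000, 200, 2800]);
translate([0, 2300, 0]) cube([7000, 200, 2800]);
translate([0, 200, 0]) cube([200, 2100, 2800]);
translate([6800, 200, 0]) cube([200, 2100, 2800]);


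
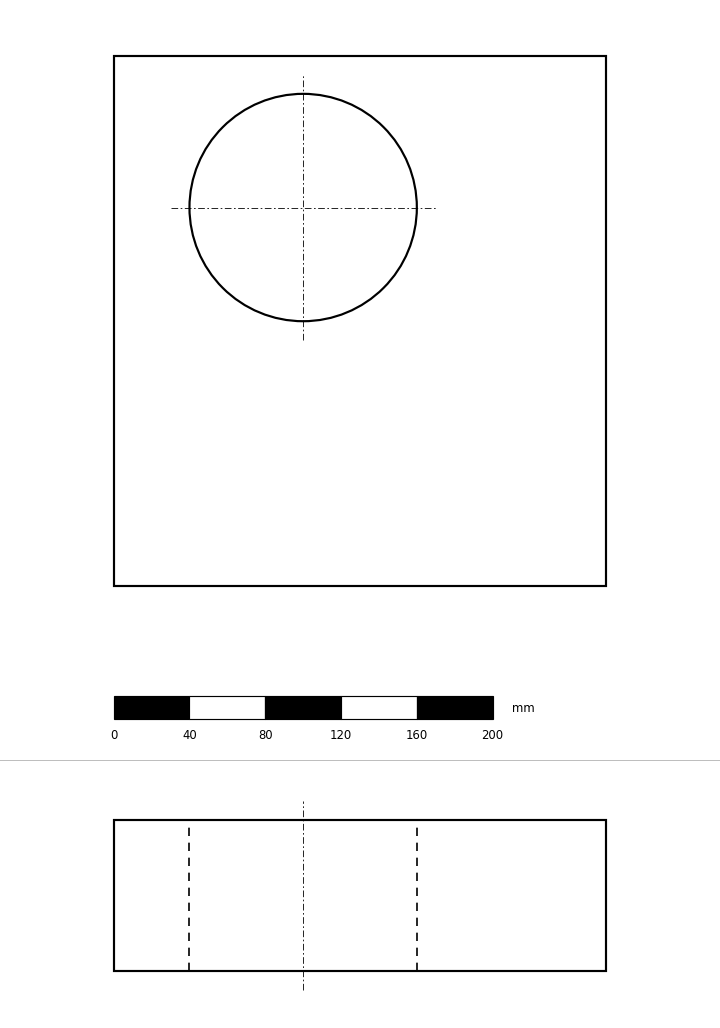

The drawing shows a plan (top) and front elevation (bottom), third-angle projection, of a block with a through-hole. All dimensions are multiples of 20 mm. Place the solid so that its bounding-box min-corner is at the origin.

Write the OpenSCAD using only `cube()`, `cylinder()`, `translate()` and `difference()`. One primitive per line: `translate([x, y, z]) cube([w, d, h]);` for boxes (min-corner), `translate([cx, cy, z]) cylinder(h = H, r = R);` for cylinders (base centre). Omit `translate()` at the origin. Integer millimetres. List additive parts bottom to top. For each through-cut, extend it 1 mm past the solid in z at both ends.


difference() {
  cube([260, 280, 80]);
  translate([100, 200, -1]) cylinder(h = 82, r = 60);
}


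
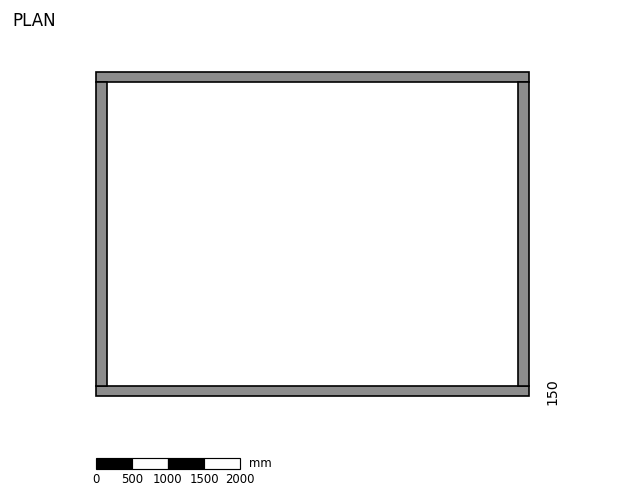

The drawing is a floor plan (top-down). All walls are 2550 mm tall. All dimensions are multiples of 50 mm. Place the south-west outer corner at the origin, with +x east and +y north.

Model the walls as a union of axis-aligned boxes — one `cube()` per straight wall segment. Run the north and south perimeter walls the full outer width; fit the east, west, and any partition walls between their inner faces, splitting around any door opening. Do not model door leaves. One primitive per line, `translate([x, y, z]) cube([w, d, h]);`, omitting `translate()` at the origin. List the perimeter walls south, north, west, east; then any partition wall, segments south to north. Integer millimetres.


cube([6000, 150, 2550]);
translate([0, 4350, 0]) cube([6000, 150, 2550]);
translate([0, 150, 0]) cube([150, 4200, 2550]);
translate([5850, 150, 0]) cube([150, 4200, 2550]);


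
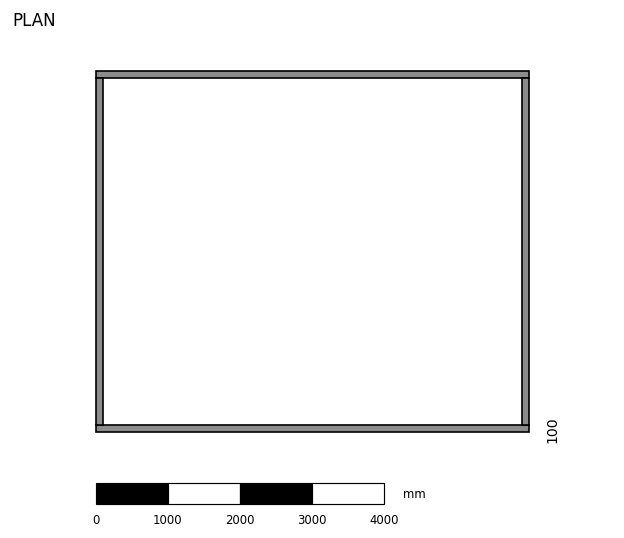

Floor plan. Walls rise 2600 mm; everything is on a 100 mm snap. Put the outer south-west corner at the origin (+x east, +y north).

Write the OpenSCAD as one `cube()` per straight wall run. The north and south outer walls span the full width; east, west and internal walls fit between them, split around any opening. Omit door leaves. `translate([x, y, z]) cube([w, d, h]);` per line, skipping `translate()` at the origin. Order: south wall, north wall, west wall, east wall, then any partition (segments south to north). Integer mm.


cube([6000, 100, 2600]);
translate([0, 4900, 0]) cube([6000, 100, 2600]);
translate([0, 100, 0]) cube([100, 4800, 2600]);
translate([5900, 100, 0]) cube([100, 4800, 2600]);


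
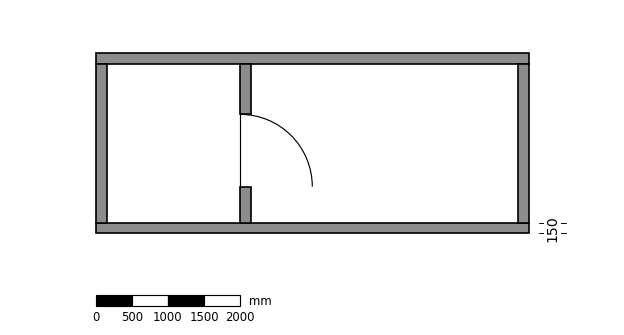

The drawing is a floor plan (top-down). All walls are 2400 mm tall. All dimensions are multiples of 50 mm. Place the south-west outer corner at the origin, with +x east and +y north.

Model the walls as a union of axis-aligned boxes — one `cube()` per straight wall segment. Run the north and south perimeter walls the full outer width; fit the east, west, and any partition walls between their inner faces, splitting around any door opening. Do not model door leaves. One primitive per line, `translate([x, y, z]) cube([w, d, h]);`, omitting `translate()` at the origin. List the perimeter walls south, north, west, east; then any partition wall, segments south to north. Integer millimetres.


cube([6000, 150, 2400]);
translate([0, 2350, 0]) cube([6000, 150, 2400]);
translate([0, 150, 0]) cube([150, 2200, 2400]);
translate([5850, 150, 0]) cube([150, 2200, 2400]);
translate([2000, 150, 0]) cube([150, 500, 2400]);
translate([2000, 1650, 0]) cube([150, 700, 2400]);
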